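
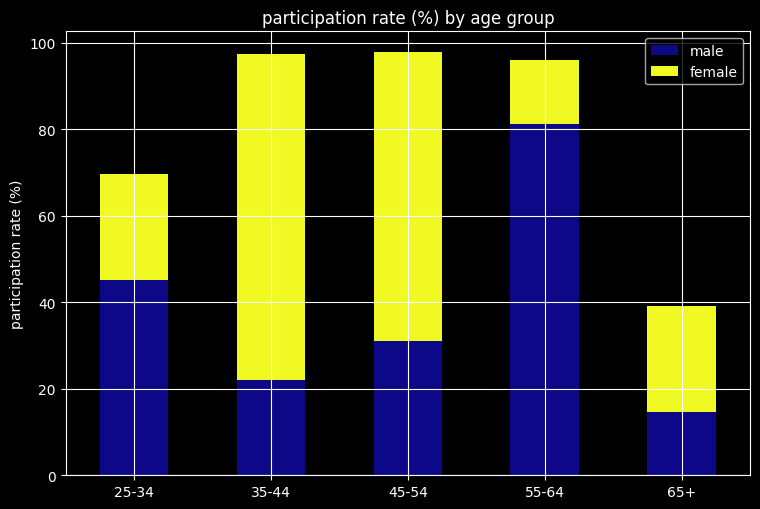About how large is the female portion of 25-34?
≈ 20

female top ≈ 70, bottom ≈ 50; segment ≈ 20.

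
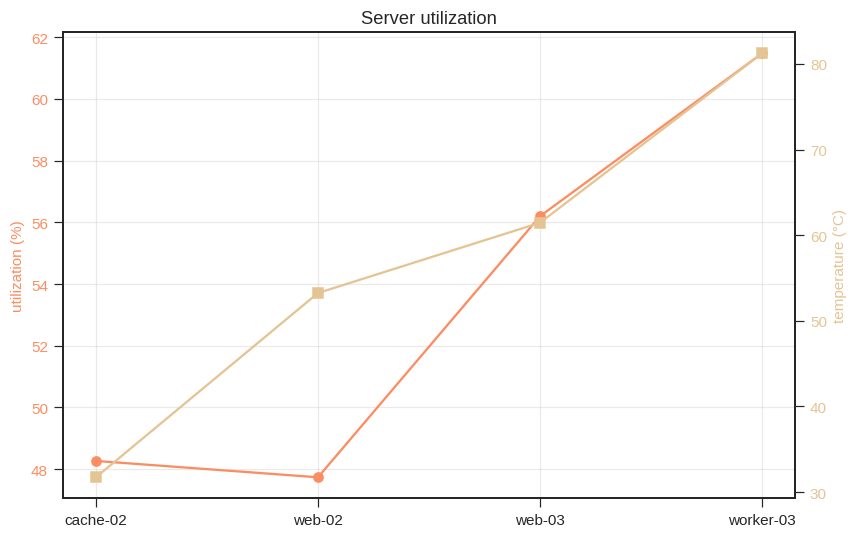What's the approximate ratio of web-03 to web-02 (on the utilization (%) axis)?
web-03 ≈ 56, web-02 ≈ 48; 56/48 ≈ 1.17.

≈ 1.17×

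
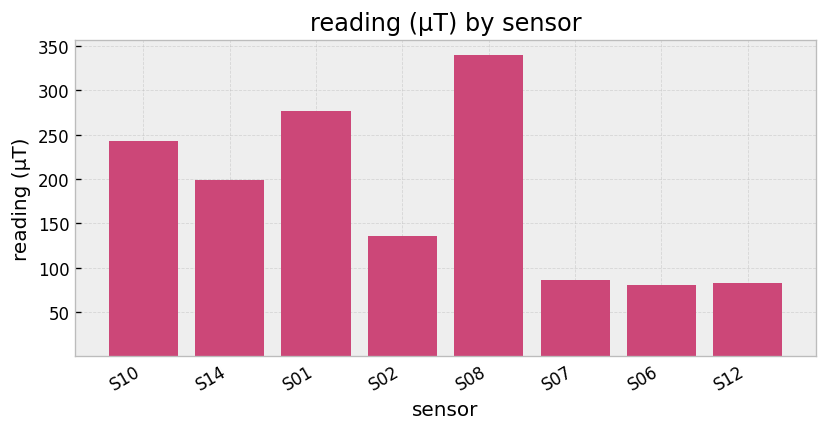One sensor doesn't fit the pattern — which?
S08 ≈ 350; the rest sit between ≈ 100 and ≈ 300.

S08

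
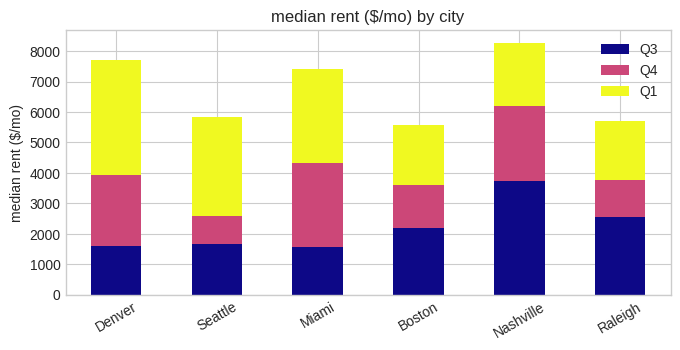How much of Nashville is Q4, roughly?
≈ 2000

Q4 top ≈ 6000, bottom ≈ 4000; segment ≈ 2000.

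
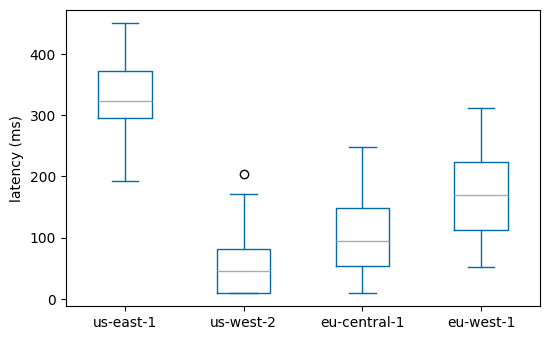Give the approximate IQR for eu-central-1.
≈ 100

Q3 ≈ 150, Q1 ≈ 50; IQR ≈ 100.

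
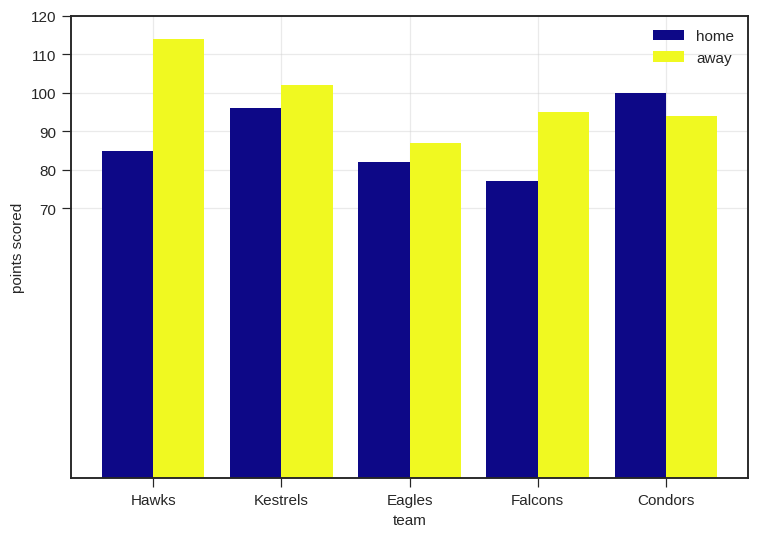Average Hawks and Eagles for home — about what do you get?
(80 + 80) / 2 ≈ 80.

≈ 80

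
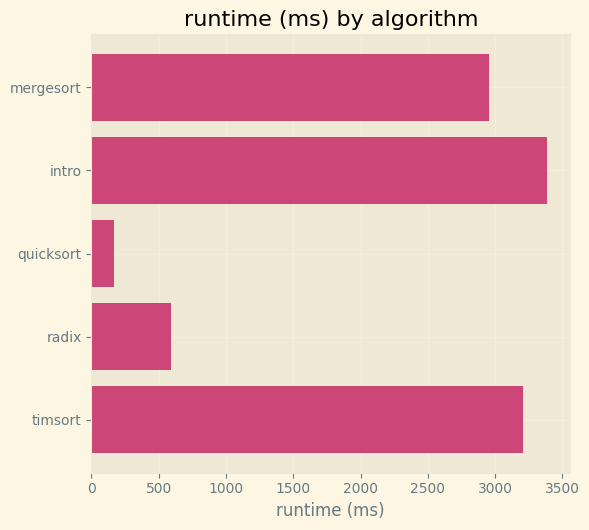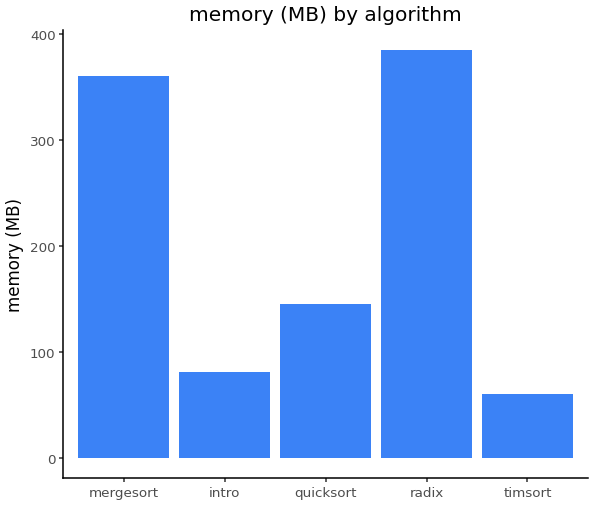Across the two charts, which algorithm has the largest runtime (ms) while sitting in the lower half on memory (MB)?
intro

Chart 2 median memory (MB) ≈ 150; below-median algorithms: intro, timsort. Among those, intro has the highest runtime (ms) (≈ 3500).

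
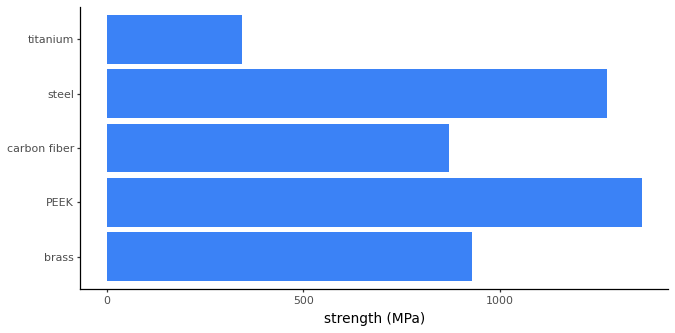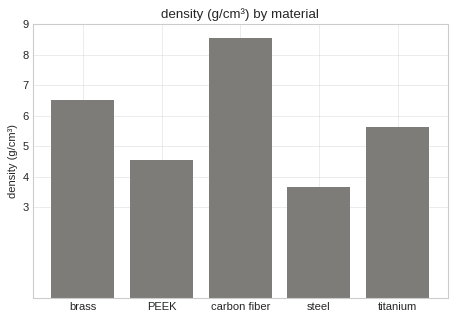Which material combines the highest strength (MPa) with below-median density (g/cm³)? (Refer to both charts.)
PEEK

Chart 2 median density (g/cm³) ≈ 6; below-median materials: PEEK, steel. Among those, PEEK has the highest strength (MPa) (≈ 1400).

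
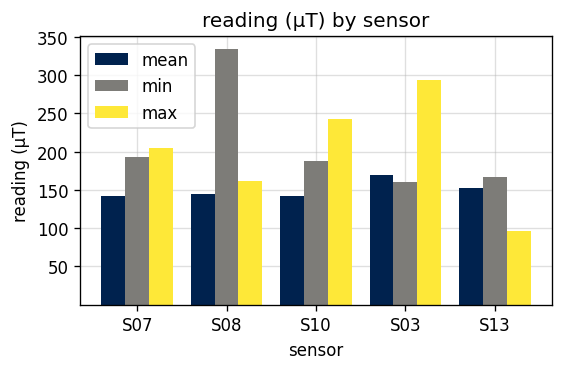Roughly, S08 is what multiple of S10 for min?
≈ 1.75×

S08 ≈ 350, S10 ≈ 200; 350/200 ≈ 1.75.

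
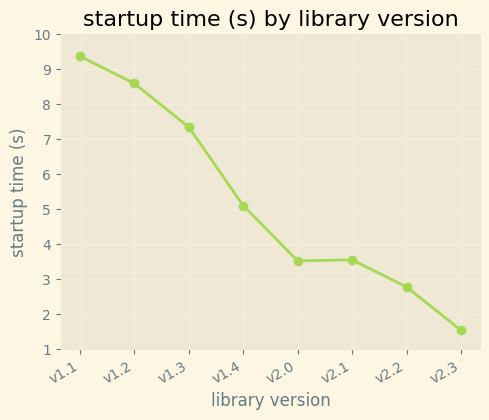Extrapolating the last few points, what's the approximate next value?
≈ 1

Last three: 4, 3, 2 → slope ≈ -1/step → next ≈ 1.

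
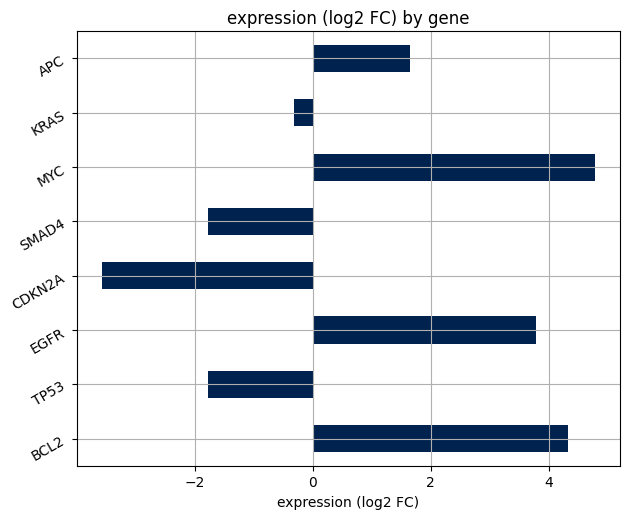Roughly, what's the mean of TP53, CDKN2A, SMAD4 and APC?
≈ -2

(-2 + -4 + -2 + 2) / 4 ≈ -2.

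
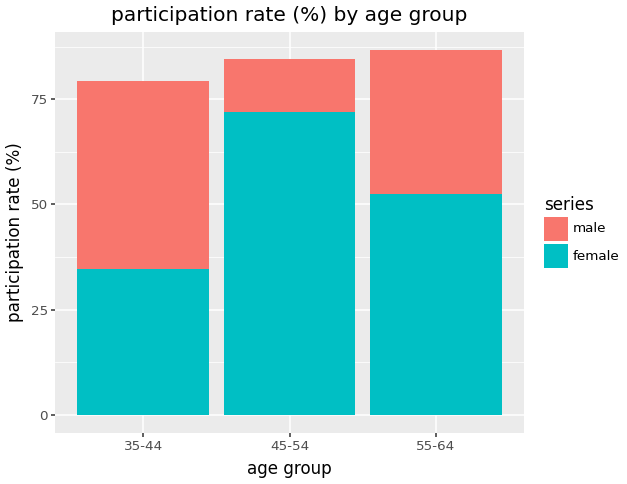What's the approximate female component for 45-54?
female top ≈ 70, bottom ≈ 0; segment ≈ 70.

≈ 70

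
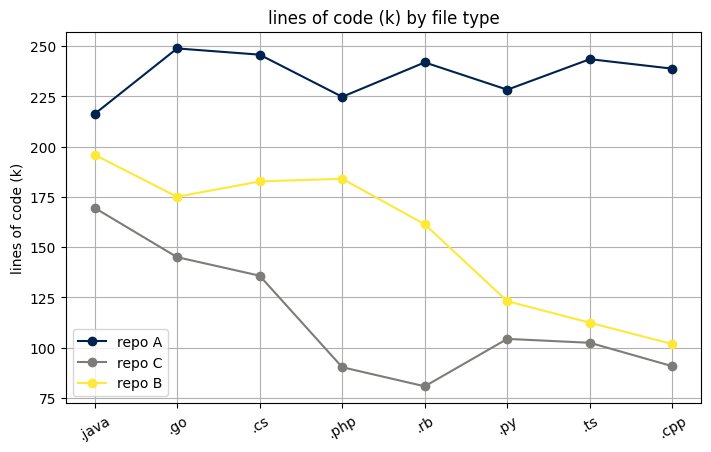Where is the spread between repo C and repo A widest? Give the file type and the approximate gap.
.rb, ≈ 160 k

.rb: repo C ≈ 80, repo A ≈ 240 → gap ≈ 160. Next-largest (.cpp) is only ≈ 140.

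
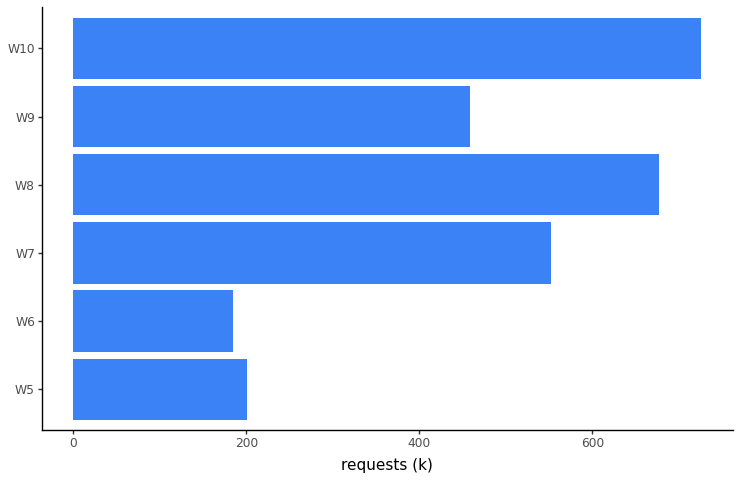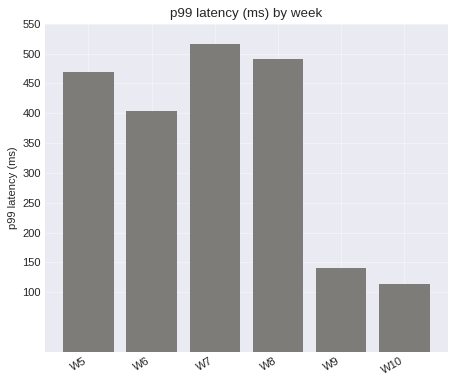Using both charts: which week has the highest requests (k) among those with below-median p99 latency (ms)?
W10

Chart 2 median p99 latency (ms) ≈ 450; below-median weeks: W6, W9, W10. Among those, W10 has the highest requests (k) (≈ 700).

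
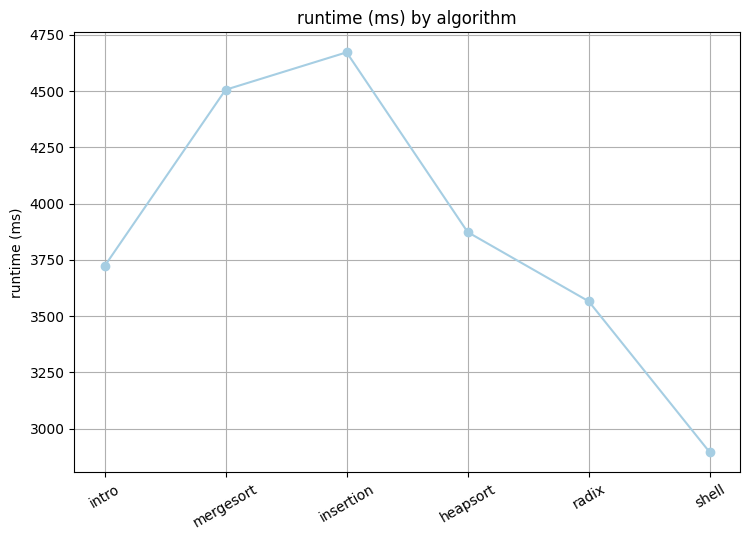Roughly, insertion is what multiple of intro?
≈ 1.21×

insertion ≈ 4600, intro ≈ 3800; 4600/3800 ≈ 1.21.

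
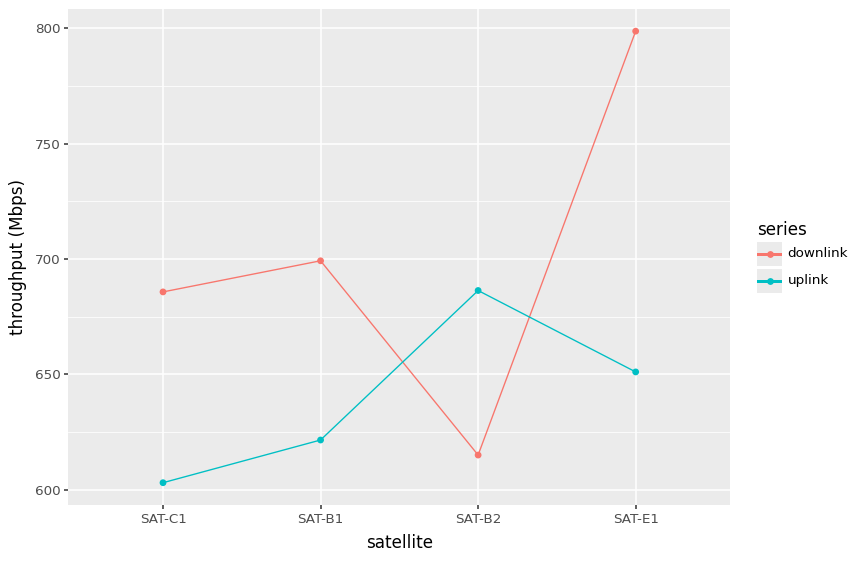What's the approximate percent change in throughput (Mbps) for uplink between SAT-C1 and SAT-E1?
≈ +10%

SAT-C1 ≈ 600, SAT-E1 ≈ 660; (660 − 600) / 600 ≈ +10%.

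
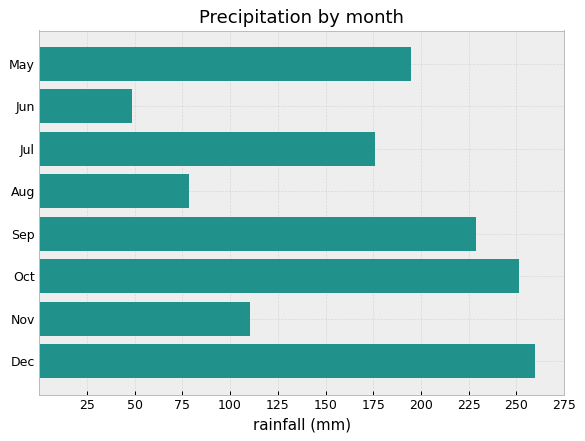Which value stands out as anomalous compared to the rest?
Jun

Jun ≈ 50; the rest sit between ≈ 75 and ≈ 250.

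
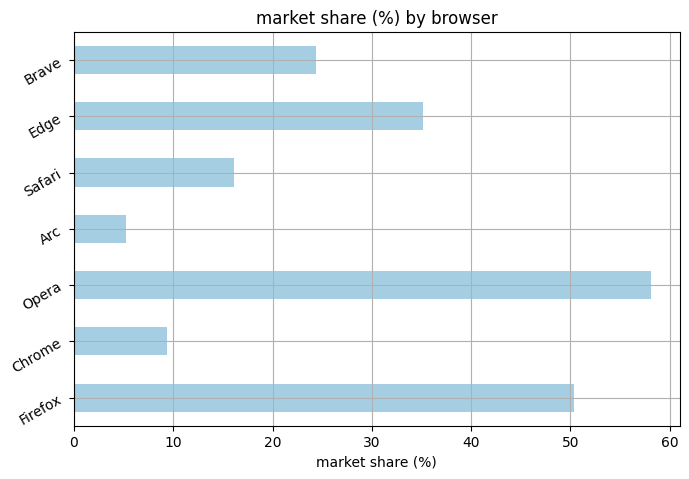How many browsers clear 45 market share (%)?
Above 45: Firefox, Opera.

2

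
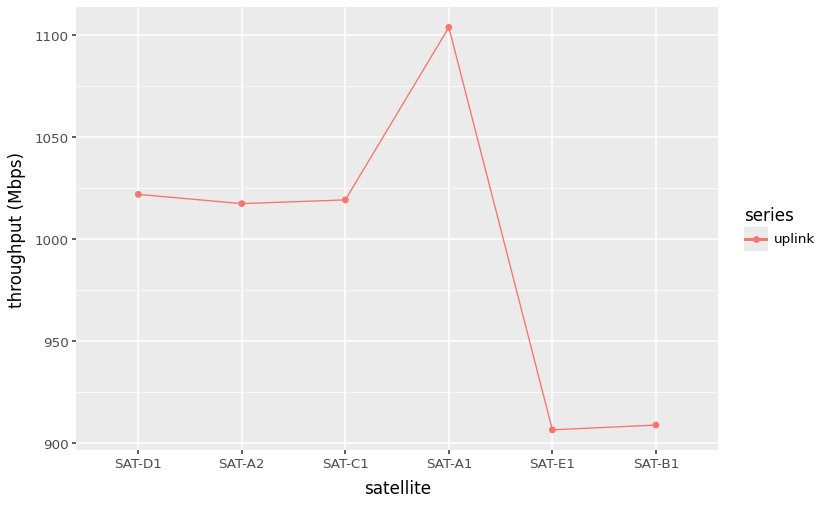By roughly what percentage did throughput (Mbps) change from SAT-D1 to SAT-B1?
≈ -11.8%

SAT-D1 ≈ 1020, SAT-B1 ≈ 900; (900 − 1020) / 1020 ≈ -11.8%.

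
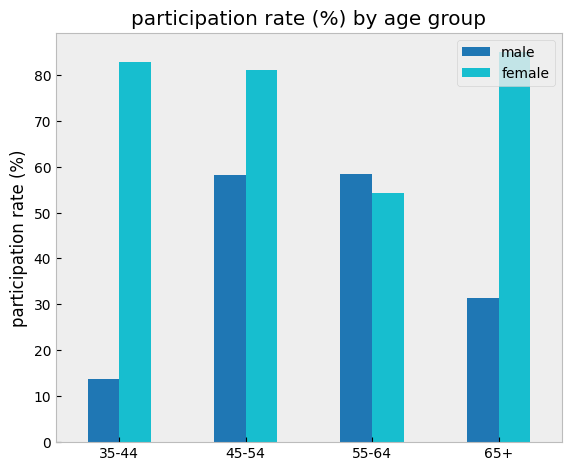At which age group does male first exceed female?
55-64

45-54: male ≈ 60 vs female ≈ 80 (not yet); 55-64: male ≈ 60 vs female ≈ 50 (first crossover).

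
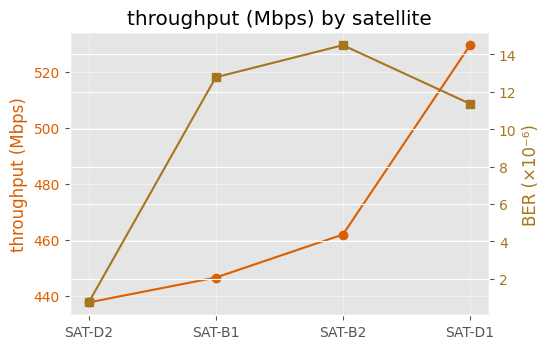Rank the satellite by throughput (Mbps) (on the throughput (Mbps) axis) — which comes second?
SAT-B2

Top 3 (on the throughput (Mbps) axis): SAT-D1 ≈ 530, SAT-B2 ≈ 460, SAT-B1 ≈ 450.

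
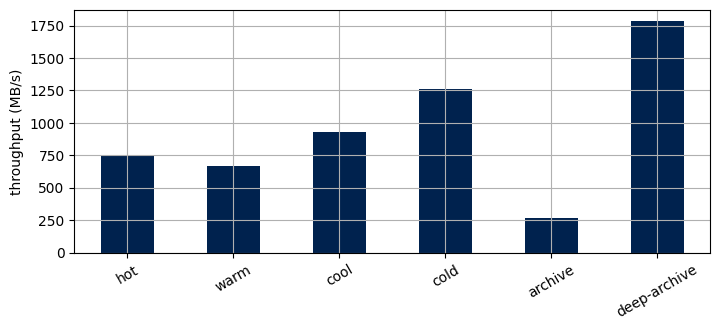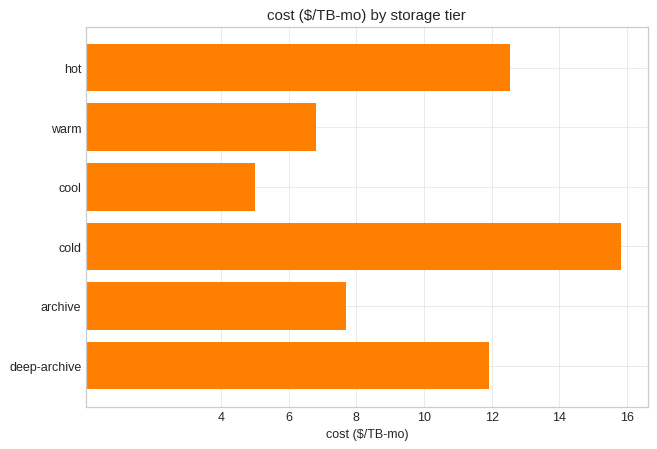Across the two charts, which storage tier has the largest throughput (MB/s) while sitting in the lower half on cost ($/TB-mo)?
cool

Chart 2 median cost ($/TB-mo) ≈ 10; below-median storage tiers: warm, cool, archive. Among those, cool has the highest throughput (MB/s) (≈ 1000).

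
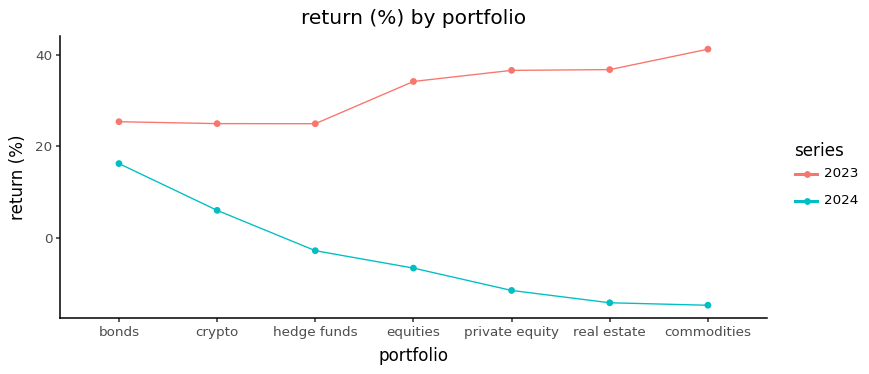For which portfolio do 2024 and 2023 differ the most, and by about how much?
commodities, ≈ 55 %

commodities: 2024 ≈ -15, 2023 ≈ 40 → gap ≈ 55. Next-largest (real estate) is only ≈ 50.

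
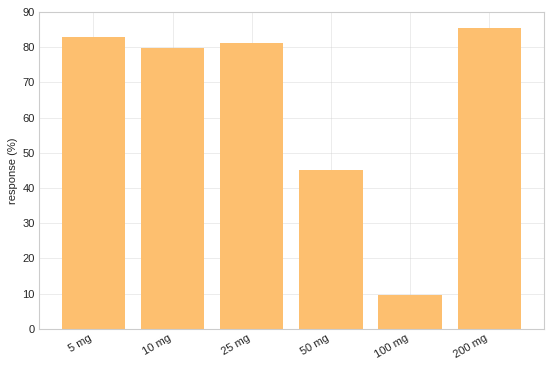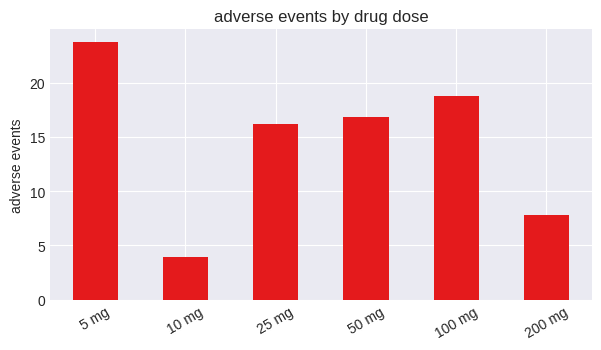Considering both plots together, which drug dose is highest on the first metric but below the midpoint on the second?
Chart 2 median adverse events ≈ 15; below-median drug doses: 10 mg, 25 mg, 200 mg. Among those, 200 mg has the highest response (%) (≈ 90).

200 mg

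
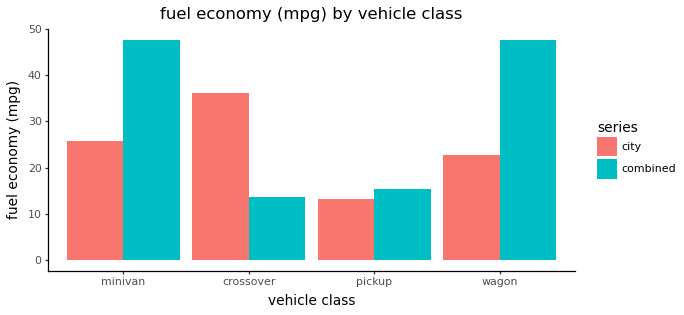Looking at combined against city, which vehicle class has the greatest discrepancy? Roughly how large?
wagon, ≈ 25 mpg

wagon: combined ≈ 50, city ≈ 25 → gap ≈ 25. Next-largest (crossover) is only ≈ 20.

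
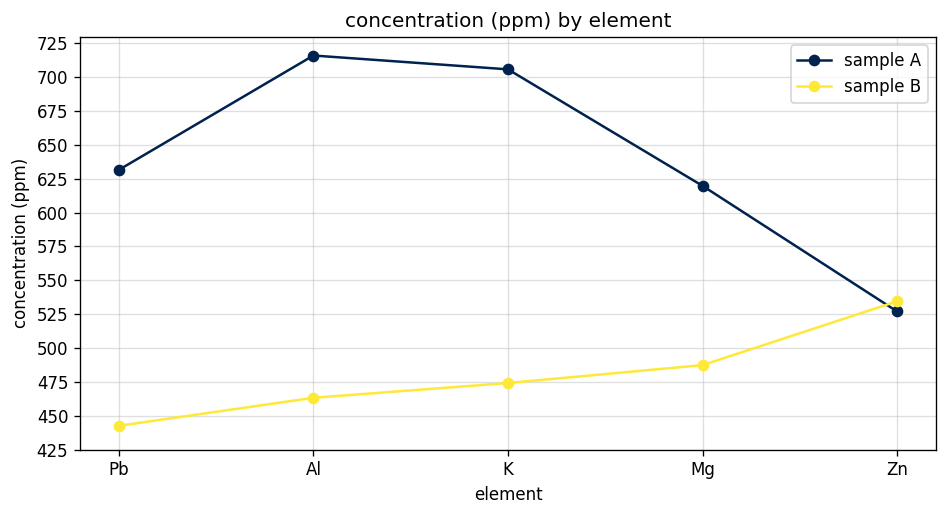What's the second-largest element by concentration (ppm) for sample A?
K

Top 3 for sample A: Al ≈ 725, K ≈ 700, Pb ≈ 625.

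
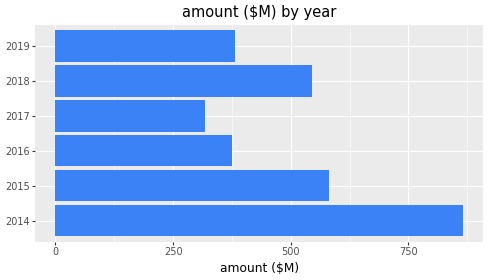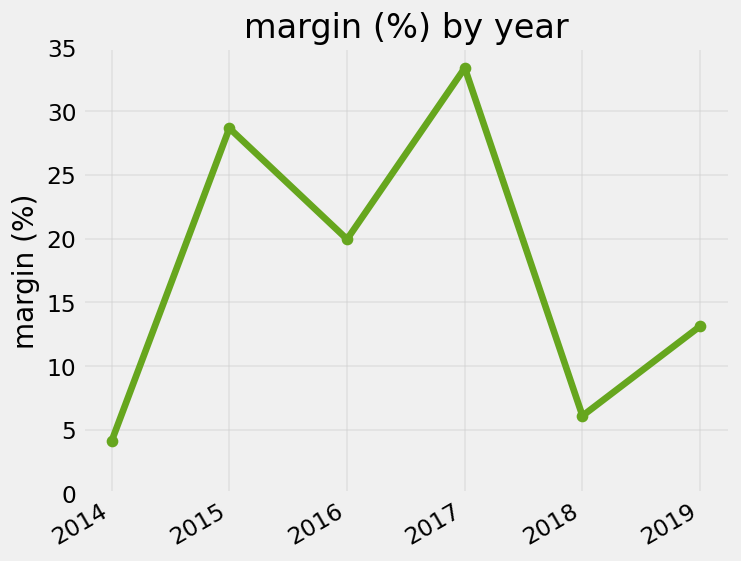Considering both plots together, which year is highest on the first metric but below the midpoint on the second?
2014

Chart 2 median margin (%) ≈ 15; below-median years: 2014, 2018, 2019. Among those, 2014 has the highest amount ($M) (≈ 900).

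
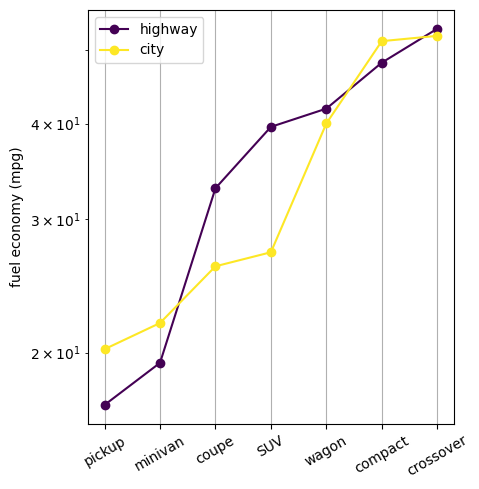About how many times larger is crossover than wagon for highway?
crossover ≈ 55, wagon ≈ 40; 55/40 ≈ 1.38.

≈ 1.38×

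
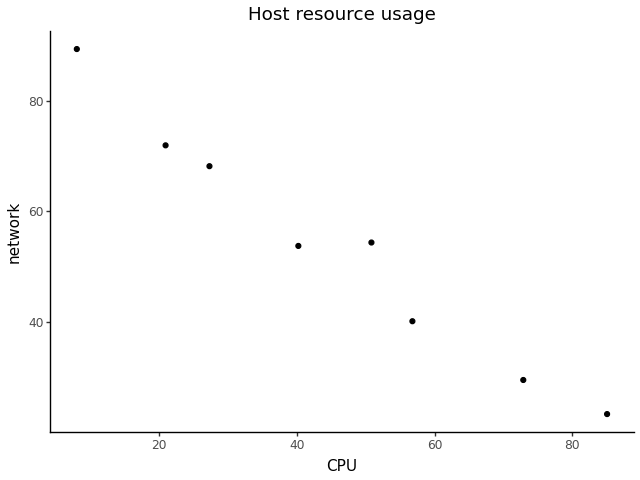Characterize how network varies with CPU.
negative, strong

Points are negatively correlated; strong (|r| ≈ 1.0).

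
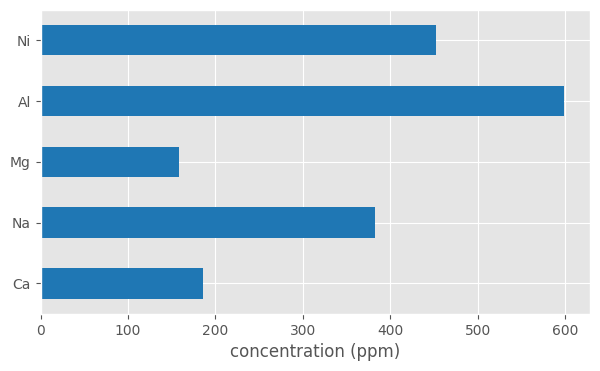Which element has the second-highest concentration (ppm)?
Ni

Top 3: Al ≈ 600, Ni ≈ 450, Na ≈ 400.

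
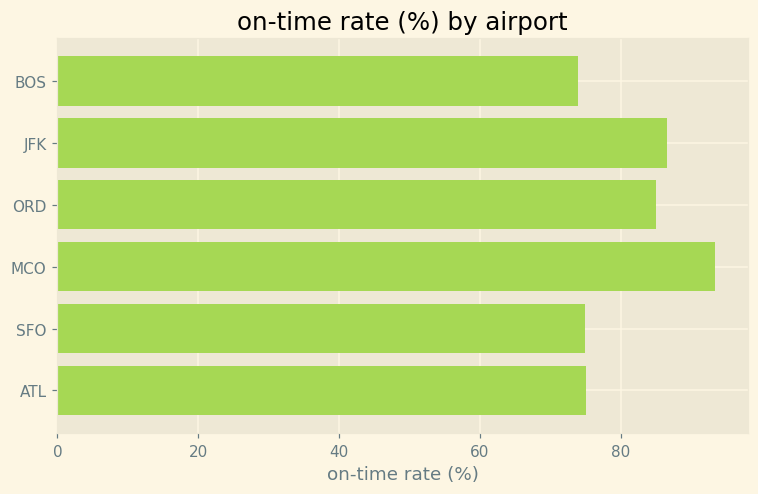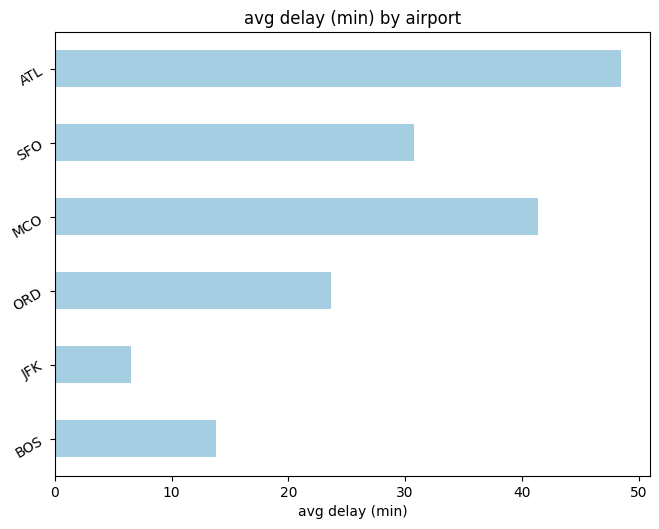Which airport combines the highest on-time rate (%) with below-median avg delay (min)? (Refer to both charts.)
Chart 2 median avg delay (min) ≈ 25; below-median airports: BOS, JFK, ORD. Among those, JFK has the highest on-time rate (%) (≈ 90).

JFK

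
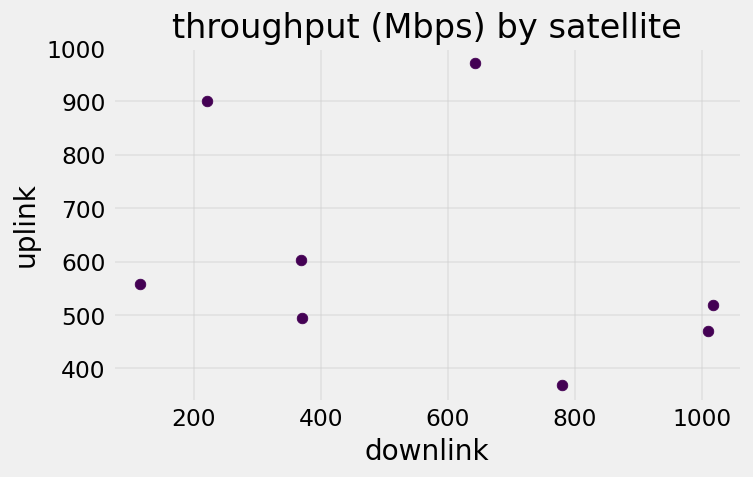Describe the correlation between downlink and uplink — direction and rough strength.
Points are negatively correlated; weak (|r| ≈ 0.3).

negative, weak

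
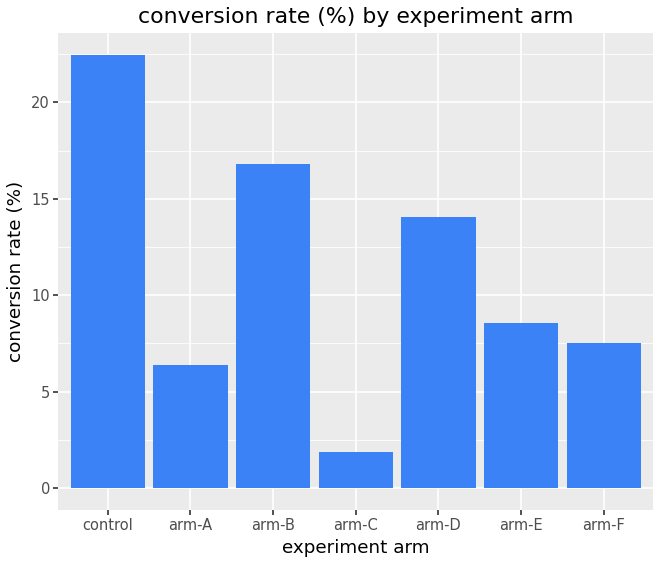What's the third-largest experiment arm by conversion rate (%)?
arm-D

Top 4: control ≈ 22, arm-B ≈ 16, arm-D ≈ 14, arm-E ≈ 8.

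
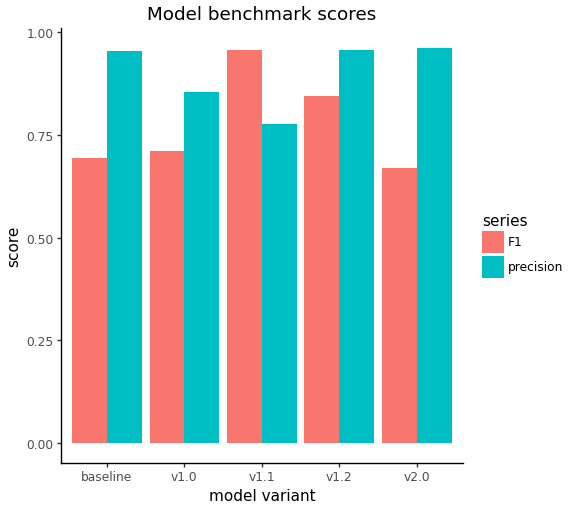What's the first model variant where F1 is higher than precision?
v1.1

v1.0: F1 ≈ 0.7 vs precision ≈ 0.9 (not yet); v1.1: F1 ≈ 1.0 vs precision ≈ 0.8 (first crossover).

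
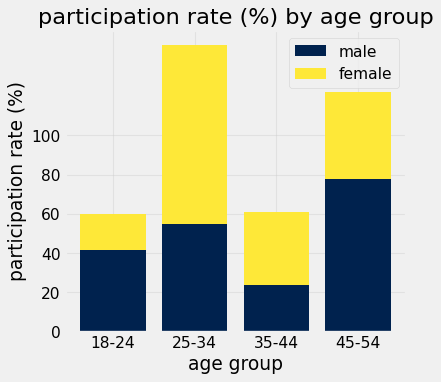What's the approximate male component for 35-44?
male top ≈ 20, bottom ≈ 0; segment ≈ 20.

≈ 20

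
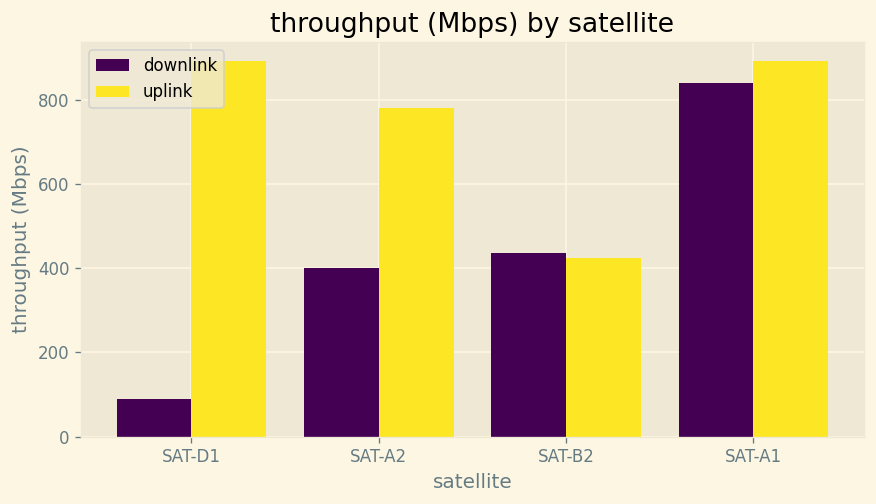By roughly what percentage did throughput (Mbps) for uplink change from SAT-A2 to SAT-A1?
≈ +12.5%

SAT-A2 ≈ 800, SAT-A1 ≈ 900; (900 − 800) / 800 ≈ +12.5%.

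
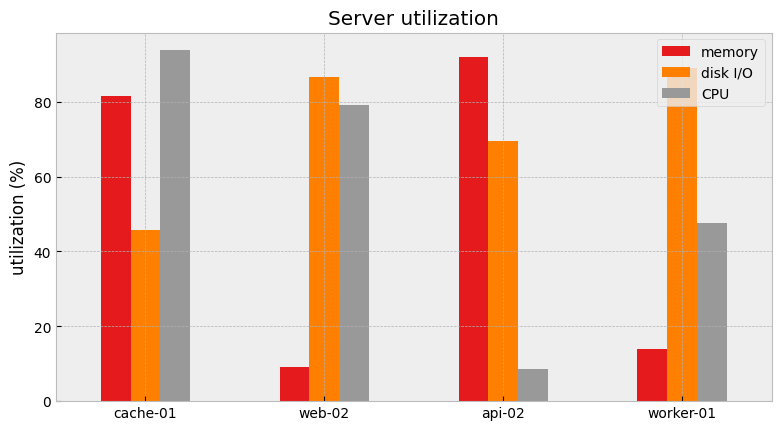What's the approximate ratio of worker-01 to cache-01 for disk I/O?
worker-01 ≈ 90, cache-01 ≈ 50; 90/50 ≈ 1.8.

≈ 1.8×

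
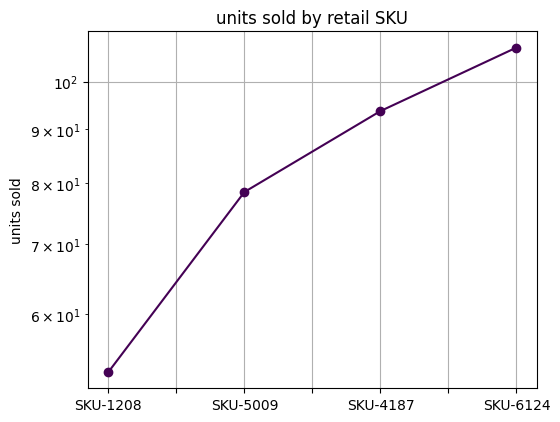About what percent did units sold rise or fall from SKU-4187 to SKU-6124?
≈ +15.8%

SKU-4187 ≈ 95, SKU-6124 ≈ 110; (110 − 95) / 95 ≈ +15.8%.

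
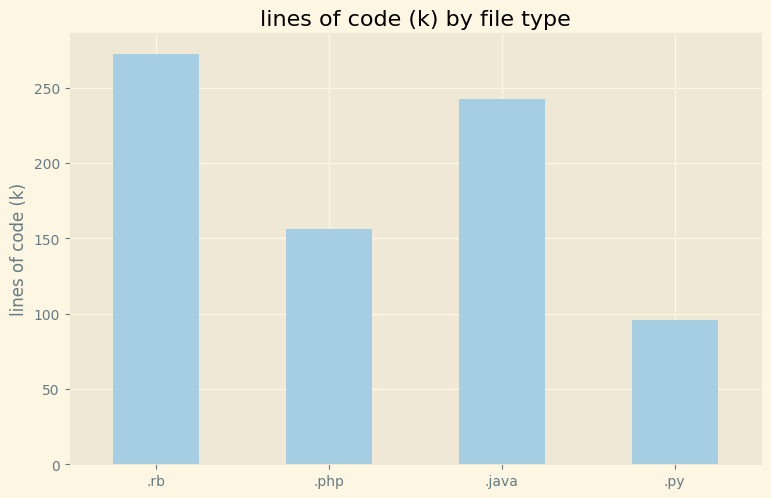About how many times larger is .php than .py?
.php ≈ 150, .py ≈ 100; 150/100 ≈ 1.5.

≈ 1.5×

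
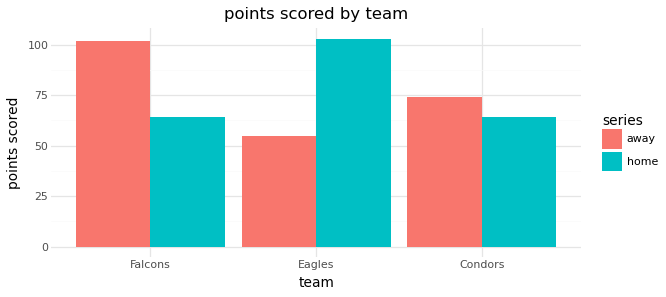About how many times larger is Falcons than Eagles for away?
Falcons ≈ 100, Eagles ≈ 60; 100/60 ≈ 1.67.

≈ 1.67×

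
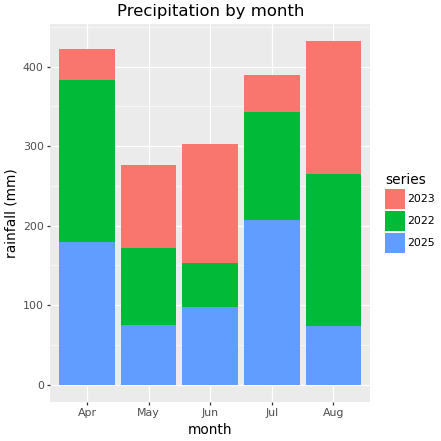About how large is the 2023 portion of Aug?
2023 top ≈ 450, bottom ≈ 250; segment ≈ 200.

≈ 200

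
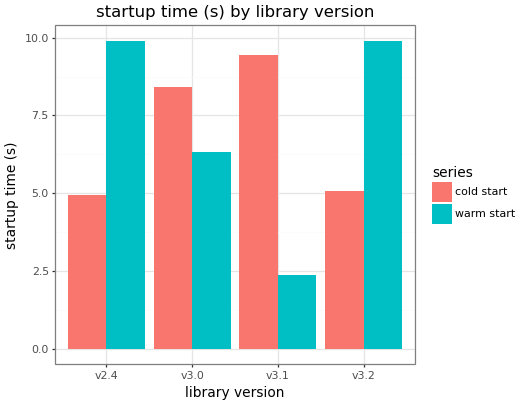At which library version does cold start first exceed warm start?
v2.4: cold start ≈ 5 vs warm start ≈ 10 (not yet); v3.0: cold start ≈ 8 vs warm start ≈ 6 (first crossover).

v3.0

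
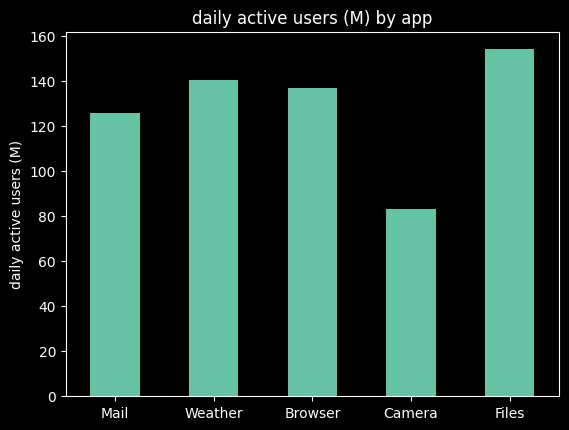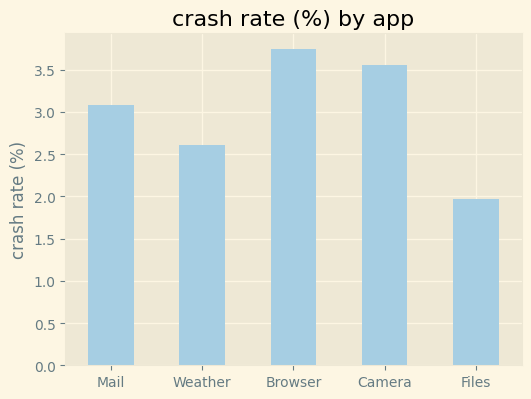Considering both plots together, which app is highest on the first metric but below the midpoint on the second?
Chart 2 median crash rate (%) ≈ 3; below-median apps: Weather, Files. Among those, Files has the highest daily active users (M) (≈ 160).

Files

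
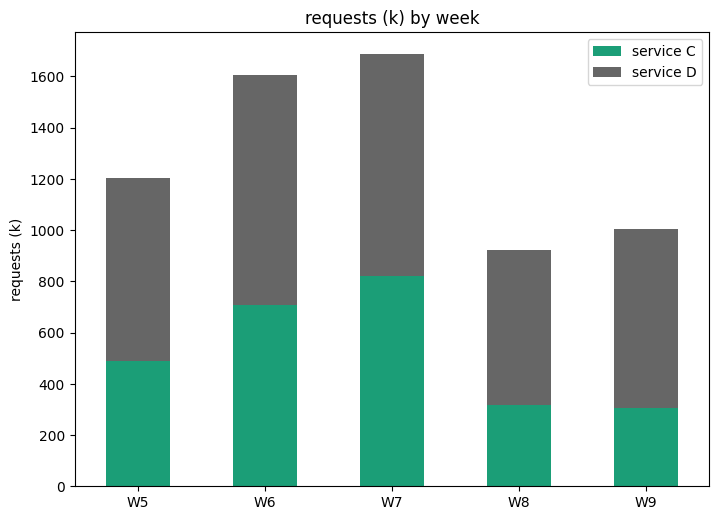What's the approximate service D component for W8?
≈ 600

service D top ≈ 1000, bottom ≈ 400; segment ≈ 600.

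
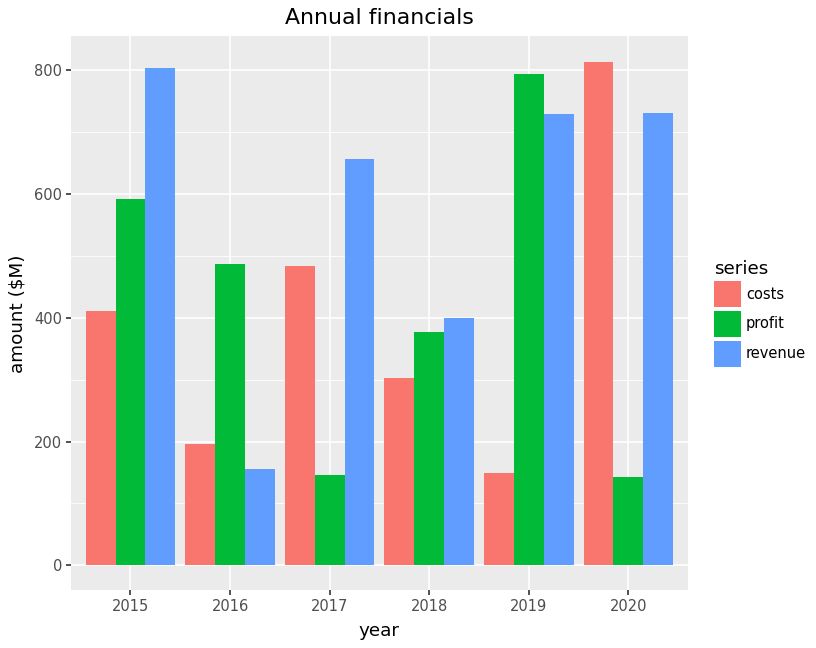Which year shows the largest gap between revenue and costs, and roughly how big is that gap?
2019, ≈ 600 $M

2019: revenue ≈ 700, costs ≈ 100 → gap ≈ 600. Next-largest (2015) is only ≈ 400.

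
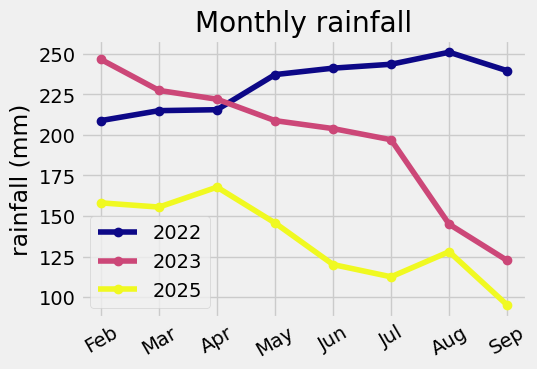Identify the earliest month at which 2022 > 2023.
May

Apr: 2022 ≈ 220 vs 2023 ≈ 220 (not yet); May: 2022 ≈ 240 vs 2023 ≈ 200 (first crossover).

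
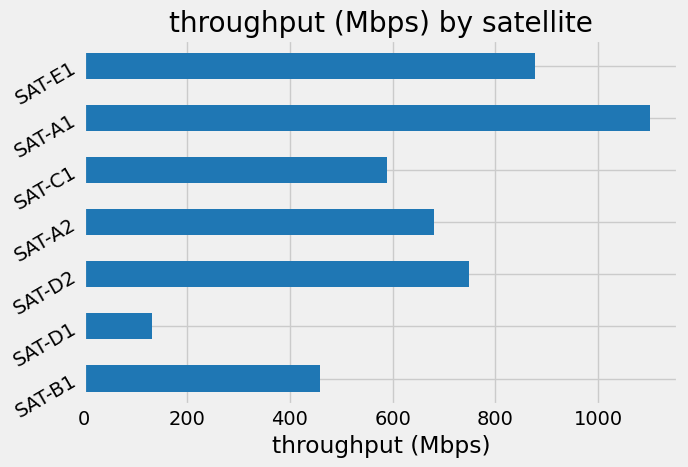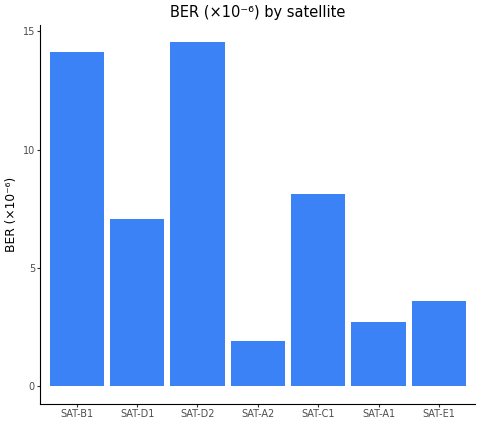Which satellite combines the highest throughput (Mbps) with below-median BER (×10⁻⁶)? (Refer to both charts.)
Chart 2 median BER (×10⁻⁶) ≈ 8; below-median satellites: SAT-A2, SAT-A1, SAT-E1. Among those, SAT-A1 has the highest throughput (Mbps) (≈ 1200).

SAT-A1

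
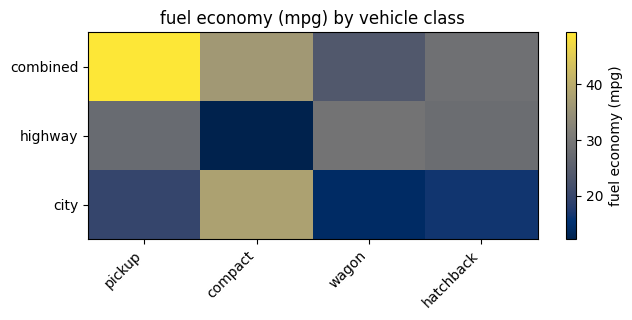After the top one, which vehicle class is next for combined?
compact

Top 3 for combined: pickup ≈ 50, compact ≈ 35, hatchback ≈ 30.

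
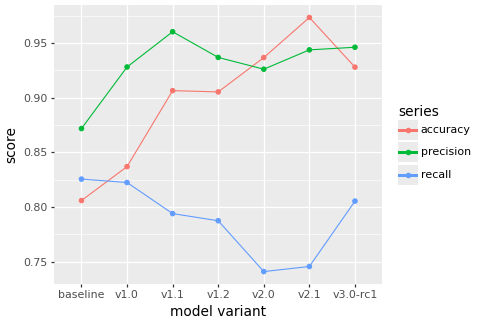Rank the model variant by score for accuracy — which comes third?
Top 4 for accuracy: v2.1 ≈ 0.98, v2.0 ≈ 0.94, v3.0-rc1 ≈ 0.92, v1.1 ≈ 0.90.

v3.0-rc1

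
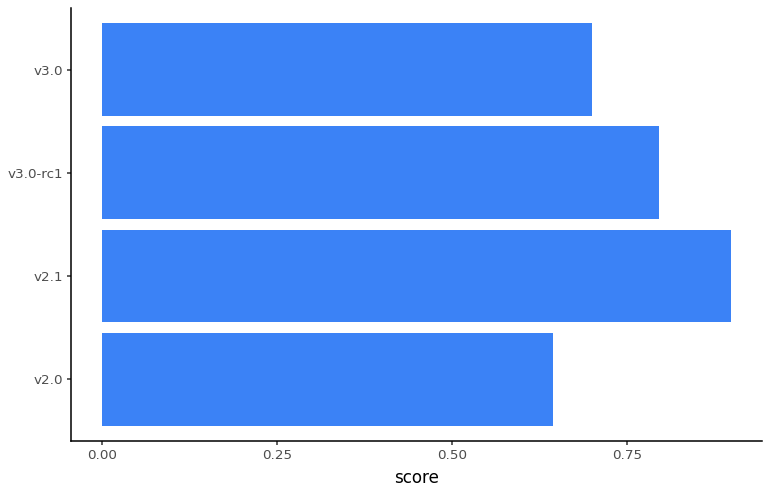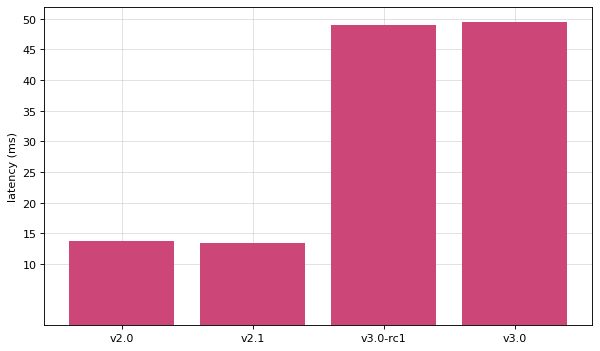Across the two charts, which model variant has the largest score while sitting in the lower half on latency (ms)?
Chart 2 median latency (ms) ≈ 30; below-median model variants: v2.0, v2.1. Among those, v2.1 has the highest score (≈ 0.9).

v2.1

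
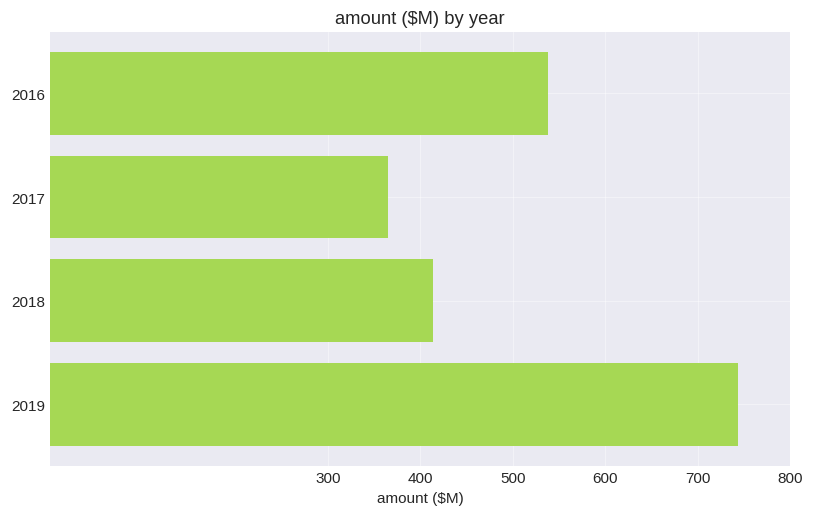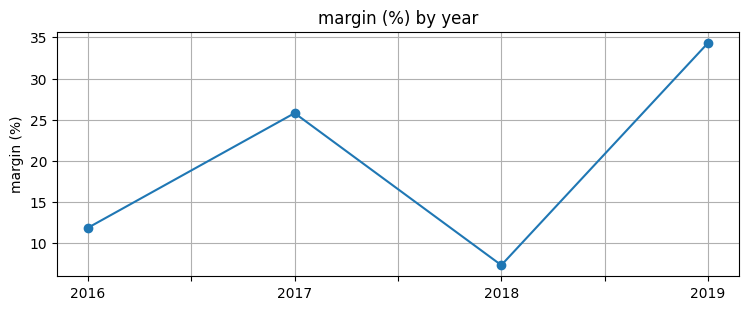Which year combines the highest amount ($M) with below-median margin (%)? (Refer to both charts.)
Chart 2 median margin (%) ≈ 20; below-median years: 2016, 2018. Among those, 2016 has the highest amount ($M) (≈ 500).

2016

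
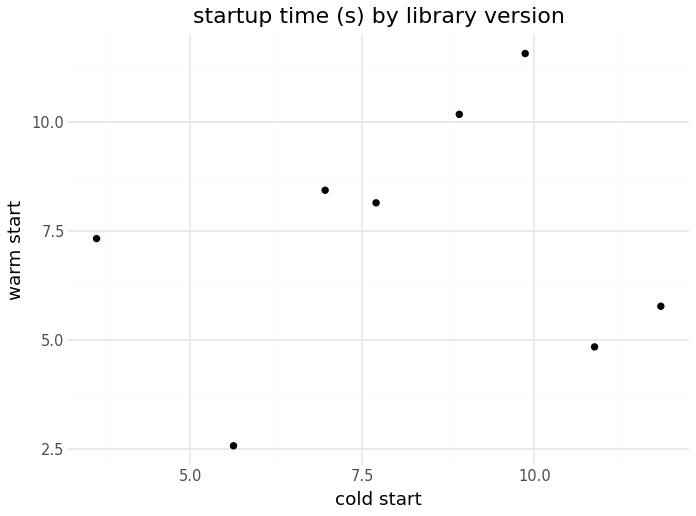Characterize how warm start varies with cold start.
no clear correlation

Points are roughly uncorrelated; weak (|r| ≈ 0.1).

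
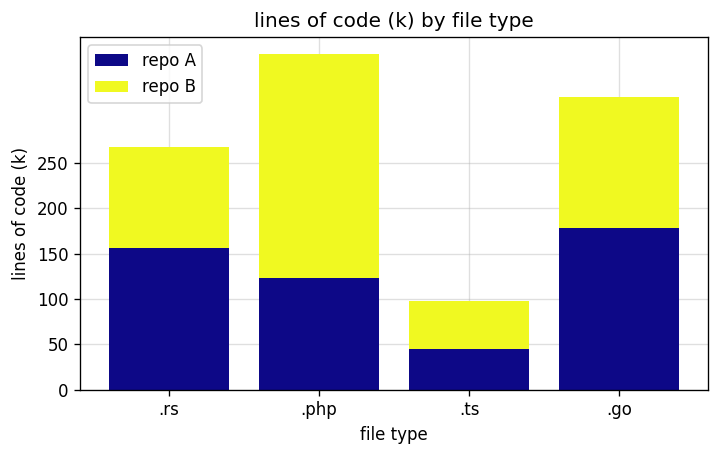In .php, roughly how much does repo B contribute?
≈ 250

repo B top ≈ 350, bottom ≈ 100; segment ≈ 250.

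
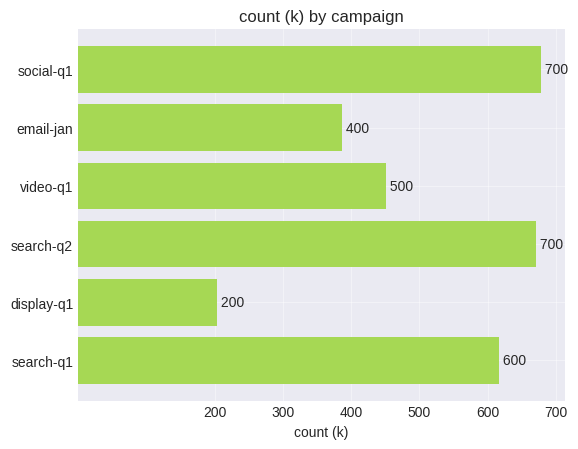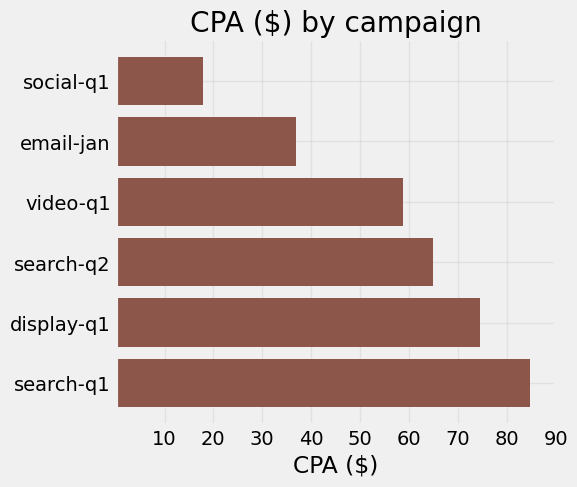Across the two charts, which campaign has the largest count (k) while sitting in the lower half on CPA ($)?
Chart 2 median CPA ($) ≈ 60; below-median campaigns: social-q1, email-jan, video-q1. Among those, social-q1 has the highest count (k) (≈ 700).

social-q1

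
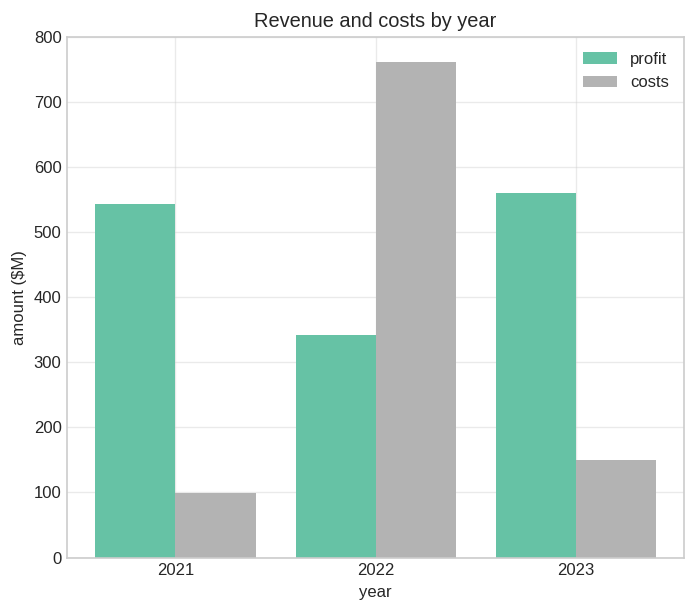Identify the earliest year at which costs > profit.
2021: costs ≈ 100 vs profit ≈ 500 (not yet); 2022: costs ≈ 800 vs profit ≈ 300 (first crossover).

2022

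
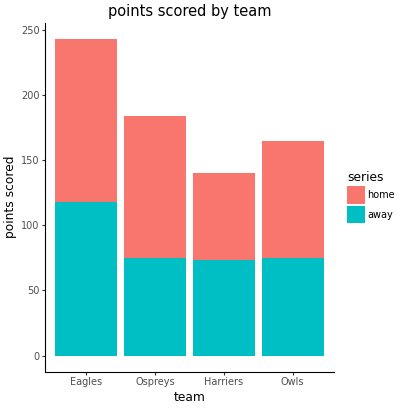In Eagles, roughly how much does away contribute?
away top ≈ 125, bottom ≈ 0; segment ≈ 125.

≈ 125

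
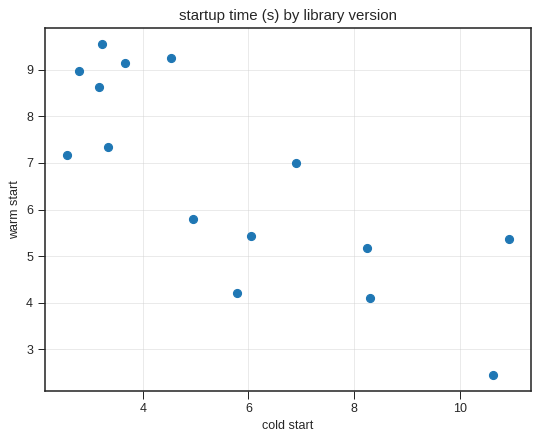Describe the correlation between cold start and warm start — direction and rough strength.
Points are negatively correlated; strong (|r| ≈ 0.8).

negative, strong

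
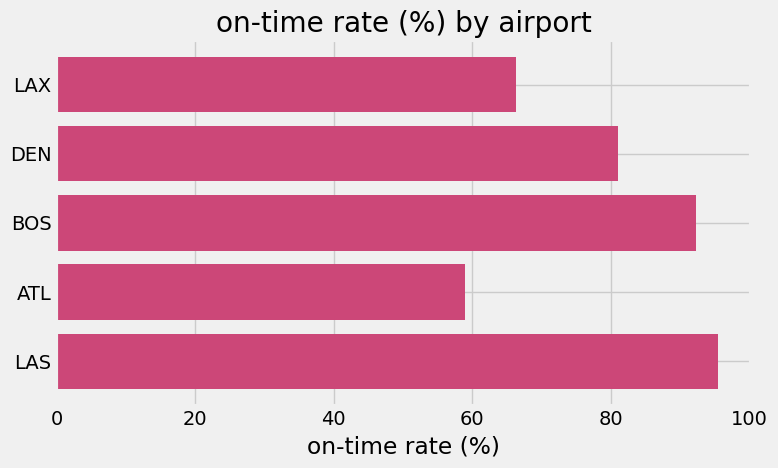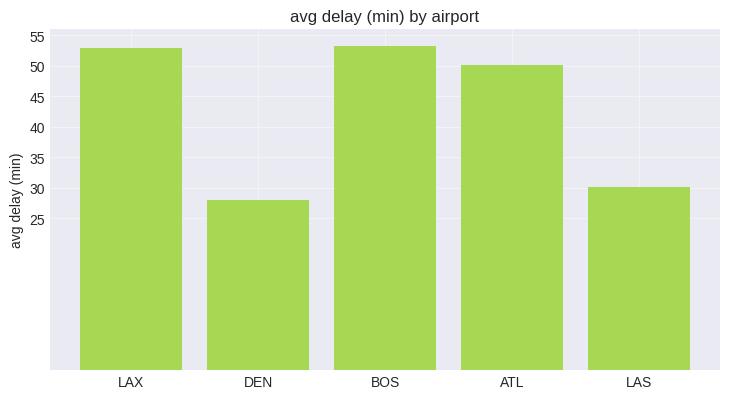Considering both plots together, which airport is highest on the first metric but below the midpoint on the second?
Chart 2 median avg delay (min) ≈ 50; below-median airports: DEN, LAS. Among those, LAS has the highest on-time rate (%) (≈ 100).

LAS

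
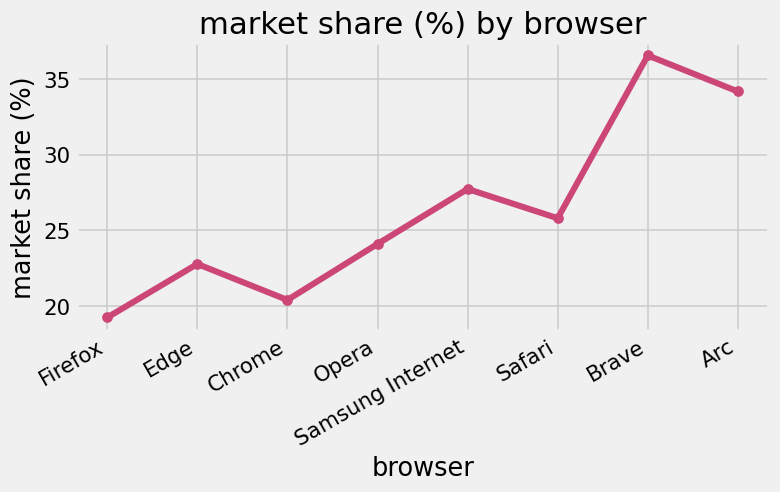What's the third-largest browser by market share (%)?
Top 4: Brave ≈ 36, Arc ≈ 34, Samsung Internet ≈ 28, Safari ≈ 26.

Samsung Internet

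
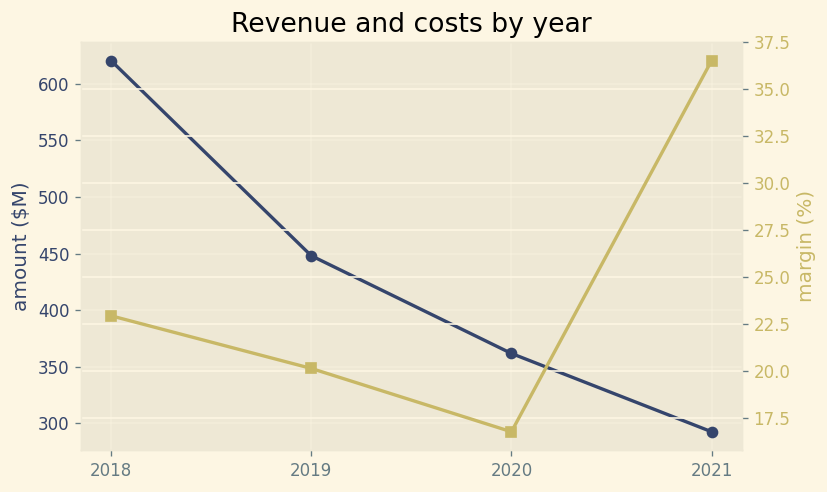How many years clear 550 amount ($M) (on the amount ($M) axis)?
Above 550: 2018.

1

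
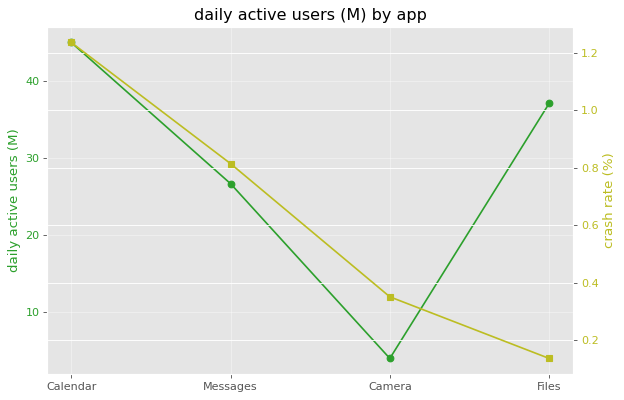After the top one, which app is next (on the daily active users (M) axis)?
Top 3 (on the daily active users (M) axis): Calendar ≈ 45, Files ≈ 35, Messages ≈ 25.

Files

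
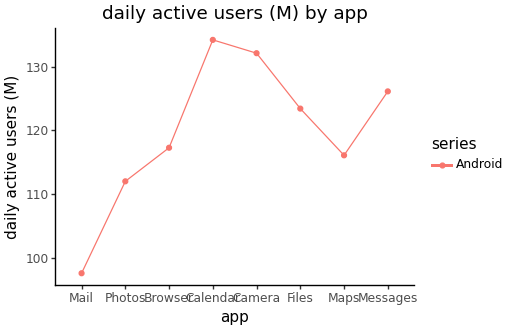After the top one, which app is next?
Top 3: Calendar ≈ 135, Camera ≈ 130, Messages ≈ 125.

Camera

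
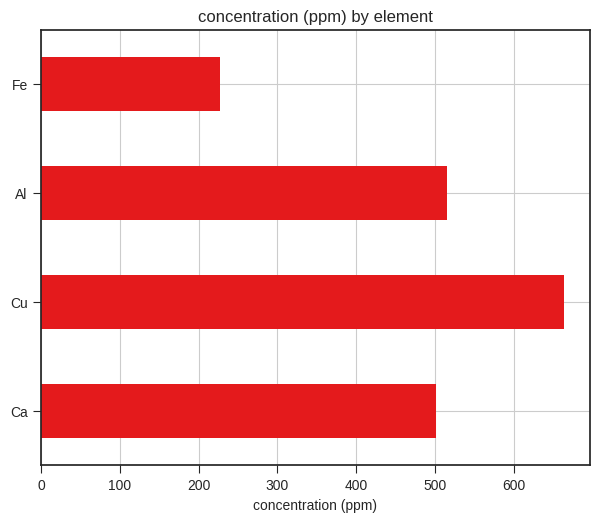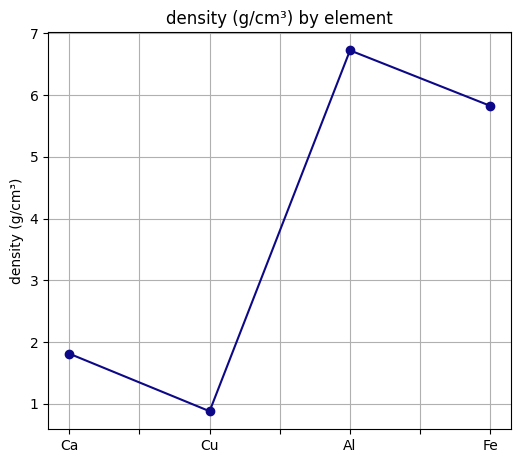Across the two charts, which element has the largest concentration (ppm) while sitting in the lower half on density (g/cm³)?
Chart 2 median density (g/cm³) ≈ 4; below-median elements: Ca, Cu. Among those, Cu has the highest concentration (ppm) (≈ 700).

Cu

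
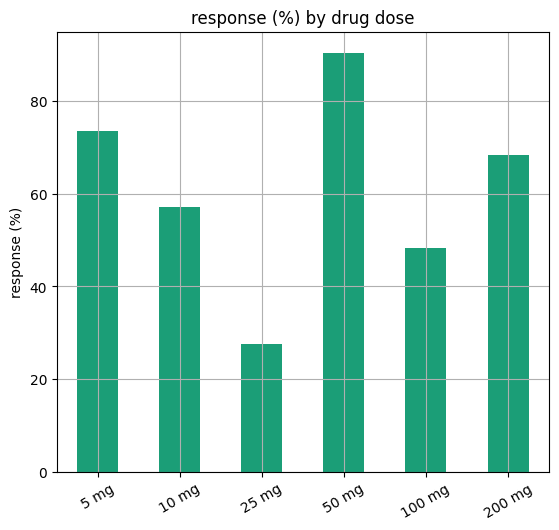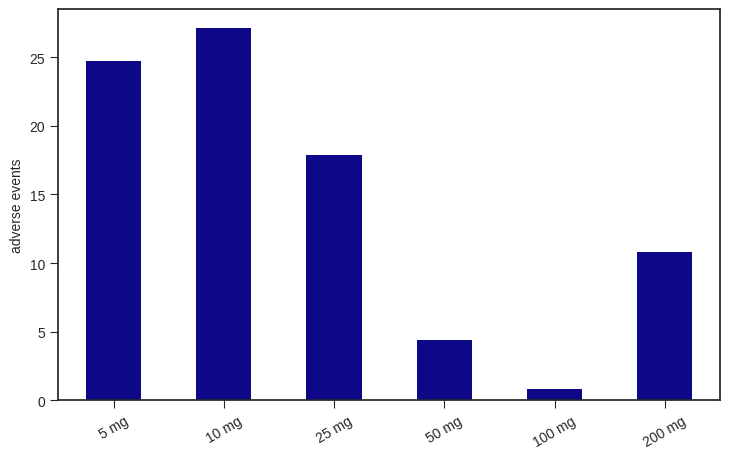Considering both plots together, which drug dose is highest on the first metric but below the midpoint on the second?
Chart 2 median adverse events ≈ 15; below-median drug doses: 50 mg, 100 mg, 200 mg. Among those, 50 mg has the highest response (%) (≈ 90).

50 mg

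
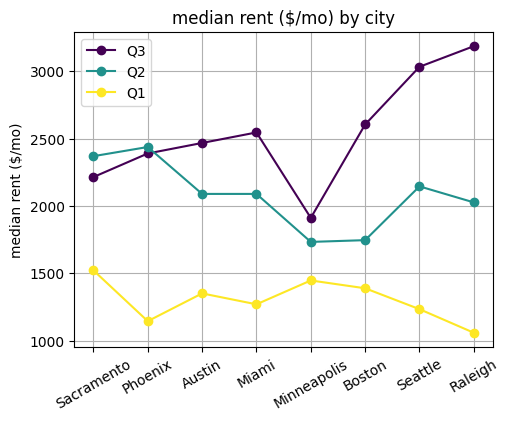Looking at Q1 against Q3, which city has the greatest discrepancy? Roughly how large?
Raleigh: Q1 ≈ 1000, Q3 ≈ 3200 → gap ≈ 2200. Next-largest (Seattle) is only ≈ 1800.

Raleigh, ≈ 2200 $/mo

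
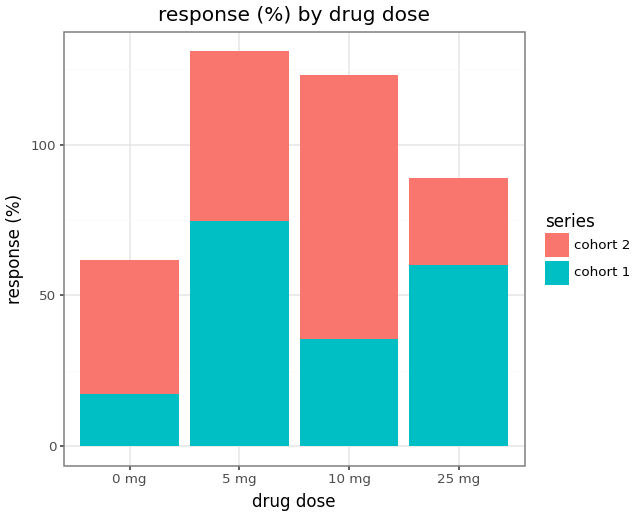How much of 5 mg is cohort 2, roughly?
cohort 2 top ≈ 140, bottom ≈ 80; segment ≈ 60.

≈ 60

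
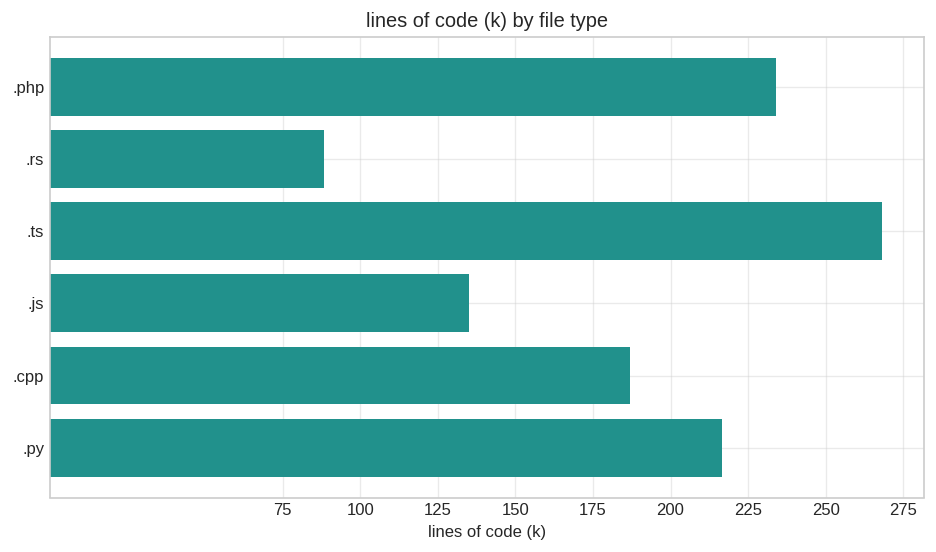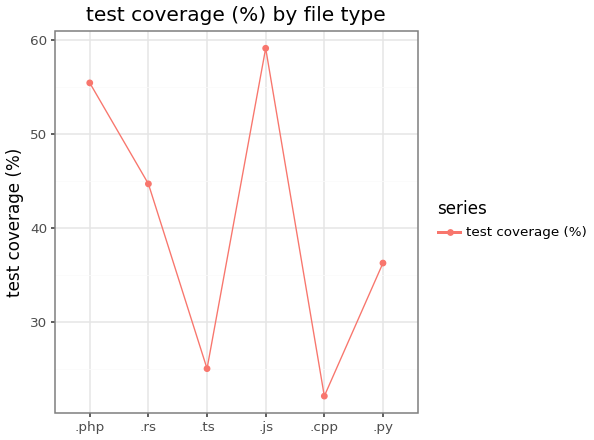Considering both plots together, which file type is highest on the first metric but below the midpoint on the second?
Chart 2 median test coverage (%) ≈ 40; below-median file types: .ts, .cpp, .py. Among those, .ts has the highest lines of code (k) (≈ 275).

.ts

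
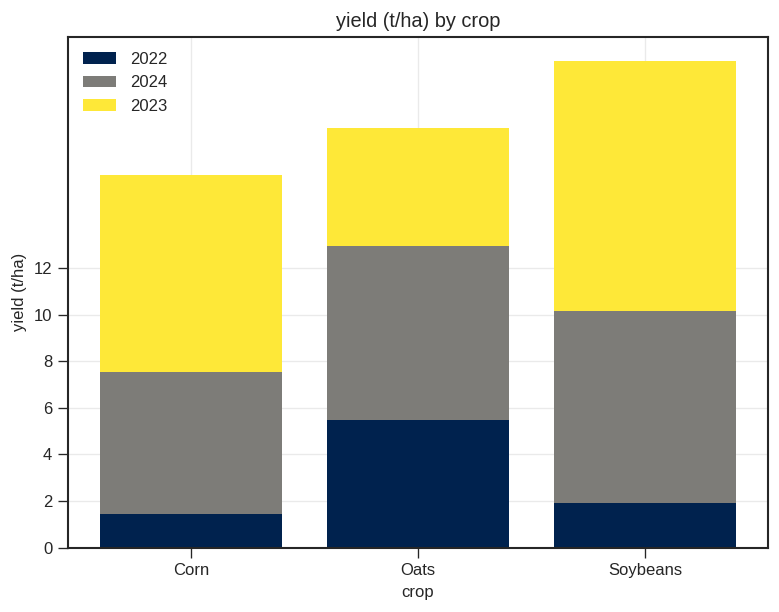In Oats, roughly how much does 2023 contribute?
≈ 6

2023 top ≈ 18, bottom ≈ 12; segment ≈ 6.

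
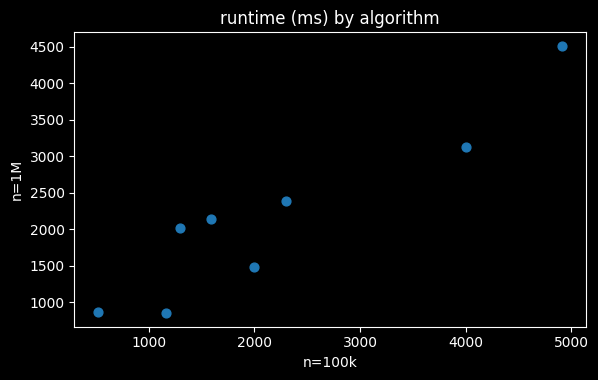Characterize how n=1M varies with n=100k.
Points are positively correlated; strong (|r| ≈ 0.9).

positive, strong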